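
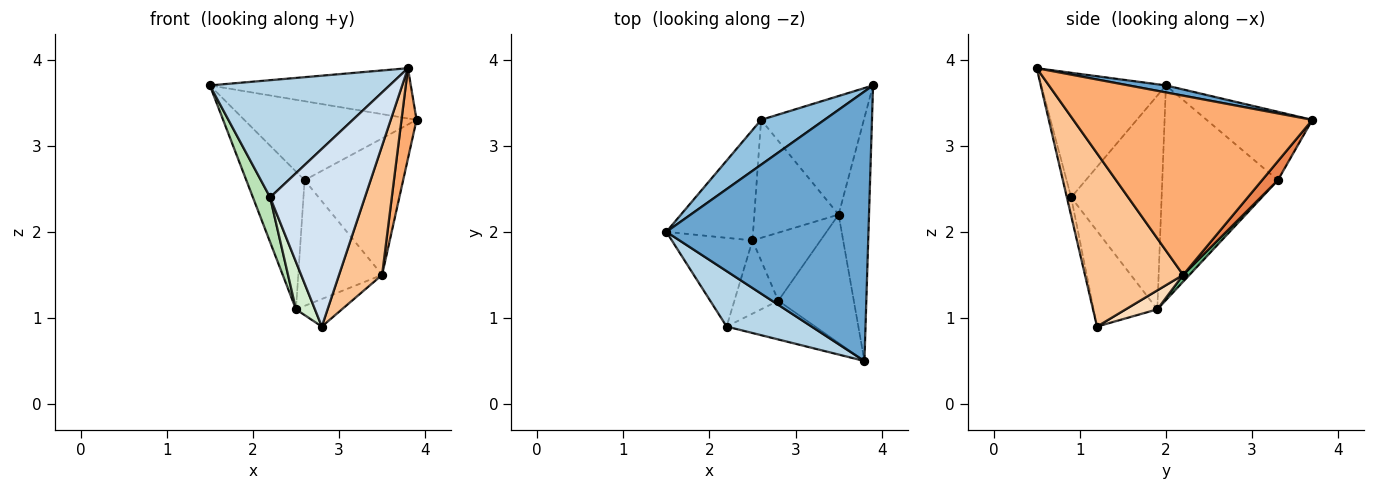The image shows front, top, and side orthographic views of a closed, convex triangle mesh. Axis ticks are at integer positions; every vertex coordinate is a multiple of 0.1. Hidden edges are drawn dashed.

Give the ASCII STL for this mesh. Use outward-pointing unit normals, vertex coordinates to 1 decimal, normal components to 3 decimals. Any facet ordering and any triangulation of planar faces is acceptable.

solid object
 facet normal 0.034 0.183 0.982
  outer loop
   vertex 3.8 0.5 3.9
   vertex 3.9 3.7 3.3
   vertex 1.5 2.0 3.7
  endloop
 endfacet
 facet normal -0.471 0.767 0.436
  outer loop
   vertex 2.6 3.3 2.6
   vertex 1.5 2.0 3.7
   vertex 3.9 3.7 3.3
  endloop
 endfacet
 facet normal -0.531 -0.766 0.362
  outer loop
   vertex 2.2 0.9 2.4
   vertex 3.8 0.5 3.9
   vertex 1.5 2.0 3.7
  endloop
 endfacet
 facet normal -0.044 -0.976 -0.213
  outer loop
   vertex 2.2 0.9 2.4
   vertex 2.8 1.2 0.9
   vertex 3.8 0.5 3.9
  endloop
 endfacet
 facet normal 0.120 0.749 -0.651
  outer loop
   vertex 3.5 2.2 1.5
   vertex 2.6 3.3 2.6
   vertex 3.9 3.7 3.3
  endloop
 endfacet
 facet normal 0.984 -0.062 -0.167
  outer loop
   vertex 3.5 2.2 1.5
   vertex 3.9 3.7 3.3
   vertex 3.8 0.5 3.9
  endloop
 endfacet
 facet normal 0.851 -0.373 -0.371
  outer loop
   vertex 3.5 2.2 1.5
   vertex 3.8 0.5 3.9
   vertex 2.8 1.2 0.9
  endloop
 endfacet
 facet normal 0.250 0.364 -0.897
  outer loop
   vertex 2.5 1.9 1.1
   vertex 3.5 2.2 1.5
   vertex 2.8 1.2 0.9
  endloop
 endfacet
 facet normal 0.055 0.728 -0.683
  outer loop
   vertex 2.5 1.9 1.1
   vertex 2.6 3.3 2.6
   vertex 3.5 2.2 1.5
  endloop
 endfacet
 facet normal -0.840 0.424 -0.339
  outer loop
   vertex 2.5 1.9 1.1
   vertex 1.5 2.0 3.7
   vertex 2.6 3.3 2.6
  endloop
 endfacet
 facet normal -0.921 -0.175 -0.348
  outer loop
   vertex 2.5 1.9 1.1
   vertex 2.2 0.9 2.4
   vertex 1.5 2.0 3.7
  endloop
 endfacet
 facet normal -0.877 -0.261 -0.403
  outer loop
   vertex 2.5 1.9 1.1
   vertex 2.8 1.2 0.9
   vertex 2.2 0.9 2.4
  endloop
 endfacet
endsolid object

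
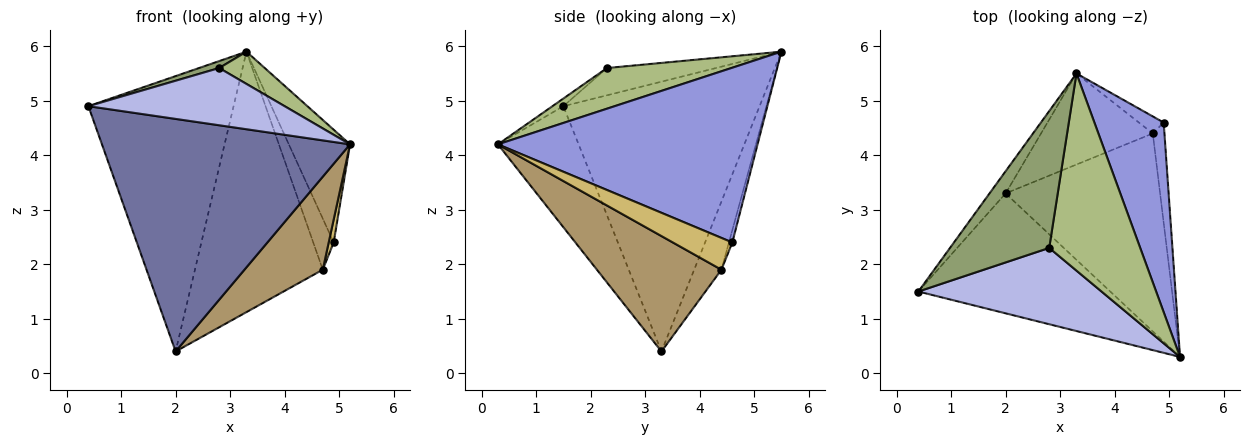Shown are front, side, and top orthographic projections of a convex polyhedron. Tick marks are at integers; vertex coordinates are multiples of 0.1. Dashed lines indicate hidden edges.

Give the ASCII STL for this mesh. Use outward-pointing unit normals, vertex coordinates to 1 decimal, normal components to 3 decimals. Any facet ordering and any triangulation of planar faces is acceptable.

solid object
 facet normal -0.278 -0.854 -0.440
  outer loop
   vertex 2.0 3.3 0.4
   vertex 5.2 0.3 4.2
   vertex 0.4 1.5 4.9
  endloop
 endfacet
 facet normal -0.803 0.594 -0.048
  outer loop
   vertex 2.0 3.3 0.4
   vertex 0.4 1.5 4.9
   vertex 3.3 5.5 5.9
  endloop
 endfacet
 facet normal 0.908 0.214 0.360
  outer loop
   vertex 4.9 4.6 2.4
   vertex 3.3 5.5 5.9
   vertex 5.2 0.3 4.2
  endloop
 endfacet
 facet normal -0.033 -0.600 0.800
  outer loop
   vertex 2.8 2.3 5.6
   vertex 0.4 1.5 4.9
   vertex 5.2 0.3 4.2
  endloop
 endfacet
 facet normal -0.265 -0.049 0.963
  outer loop
   vertex 2.8 2.3 5.6
   vertex 3.3 5.5 5.9
   vertex 0.4 1.5 4.9
  endloop
 endfacet
 facet normal 0.404 -0.148 0.903
  outer loop
   vertex 2.8 2.3 5.6
   vertex 5.2 0.3 4.2
   vertex 3.3 5.5 5.9
  endloop
 endfacet
 facet normal -0.197 0.925 -0.324
  outer loop
   vertex 4.7 4.4 1.9
   vertex 2.0 3.3 0.4
   vertex 3.3 5.5 5.9
  endloop
 endfacet
 facet normal -0.156 0.937 -0.312
  outer loop
   vertex 4.7 4.4 1.9
   vertex 3.3 5.5 5.9
   vertex 4.9 4.6 2.4
  endloop
 endfacet
 facet normal 0.560 -0.352 -0.750
  outer loop
   vertex 4.7 4.4 1.9
   vertex 5.2 0.3 4.2
   vertex 2.0 3.3 0.4
  endloop
 endfacet
 facet normal 0.936 -0.078 -0.343
  outer loop
   vertex 4.7 4.4 1.9
   vertex 4.9 4.6 2.4
   vertex 5.2 0.3 4.2
  endloop
 endfacet
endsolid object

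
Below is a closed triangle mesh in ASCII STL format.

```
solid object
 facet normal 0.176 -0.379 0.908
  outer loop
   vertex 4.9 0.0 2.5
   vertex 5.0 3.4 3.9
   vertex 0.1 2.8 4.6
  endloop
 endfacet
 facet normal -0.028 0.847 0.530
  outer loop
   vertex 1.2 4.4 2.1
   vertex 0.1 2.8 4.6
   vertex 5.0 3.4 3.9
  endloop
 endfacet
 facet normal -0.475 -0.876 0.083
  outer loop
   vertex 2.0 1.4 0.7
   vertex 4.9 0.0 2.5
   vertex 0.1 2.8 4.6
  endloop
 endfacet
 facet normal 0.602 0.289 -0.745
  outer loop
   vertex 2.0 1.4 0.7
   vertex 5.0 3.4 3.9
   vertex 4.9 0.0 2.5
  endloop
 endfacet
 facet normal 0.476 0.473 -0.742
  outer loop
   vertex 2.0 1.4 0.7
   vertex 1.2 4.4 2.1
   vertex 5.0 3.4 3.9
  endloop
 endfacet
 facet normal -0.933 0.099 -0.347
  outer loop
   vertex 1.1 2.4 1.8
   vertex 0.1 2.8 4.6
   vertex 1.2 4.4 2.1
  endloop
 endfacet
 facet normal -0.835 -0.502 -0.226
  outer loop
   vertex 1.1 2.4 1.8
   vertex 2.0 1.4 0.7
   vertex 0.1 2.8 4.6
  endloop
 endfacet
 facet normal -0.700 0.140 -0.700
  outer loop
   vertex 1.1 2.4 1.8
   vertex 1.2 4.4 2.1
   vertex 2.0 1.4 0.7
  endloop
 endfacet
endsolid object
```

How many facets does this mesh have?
8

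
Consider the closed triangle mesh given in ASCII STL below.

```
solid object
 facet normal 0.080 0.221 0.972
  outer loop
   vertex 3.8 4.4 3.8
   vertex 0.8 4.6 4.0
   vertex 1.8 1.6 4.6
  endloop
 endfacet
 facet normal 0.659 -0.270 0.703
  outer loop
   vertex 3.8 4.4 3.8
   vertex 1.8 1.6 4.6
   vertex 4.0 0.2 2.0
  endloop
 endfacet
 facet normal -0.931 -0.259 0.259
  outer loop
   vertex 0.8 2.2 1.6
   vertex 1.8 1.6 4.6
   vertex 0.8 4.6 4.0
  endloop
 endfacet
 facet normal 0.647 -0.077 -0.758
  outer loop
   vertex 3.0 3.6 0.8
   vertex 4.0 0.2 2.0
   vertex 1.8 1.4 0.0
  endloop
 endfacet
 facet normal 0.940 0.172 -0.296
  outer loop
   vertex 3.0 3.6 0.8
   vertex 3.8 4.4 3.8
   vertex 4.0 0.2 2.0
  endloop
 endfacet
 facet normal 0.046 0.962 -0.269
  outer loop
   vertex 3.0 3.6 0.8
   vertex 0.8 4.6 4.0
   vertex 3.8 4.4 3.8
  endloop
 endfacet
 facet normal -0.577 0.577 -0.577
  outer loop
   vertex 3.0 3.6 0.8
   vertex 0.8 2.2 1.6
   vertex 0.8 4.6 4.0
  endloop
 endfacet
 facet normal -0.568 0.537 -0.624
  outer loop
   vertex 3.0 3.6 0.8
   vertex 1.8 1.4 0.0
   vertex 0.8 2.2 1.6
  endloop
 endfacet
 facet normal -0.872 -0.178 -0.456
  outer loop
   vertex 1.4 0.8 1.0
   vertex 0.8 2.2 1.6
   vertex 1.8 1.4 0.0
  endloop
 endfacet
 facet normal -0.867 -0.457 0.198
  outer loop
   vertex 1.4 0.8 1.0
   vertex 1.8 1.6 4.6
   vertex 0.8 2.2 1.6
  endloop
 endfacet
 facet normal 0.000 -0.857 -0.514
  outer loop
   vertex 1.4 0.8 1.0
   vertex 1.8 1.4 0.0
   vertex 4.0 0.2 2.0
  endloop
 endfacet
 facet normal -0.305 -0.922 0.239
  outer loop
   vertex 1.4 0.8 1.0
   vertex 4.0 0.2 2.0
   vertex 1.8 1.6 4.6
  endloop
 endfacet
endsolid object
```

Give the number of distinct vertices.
8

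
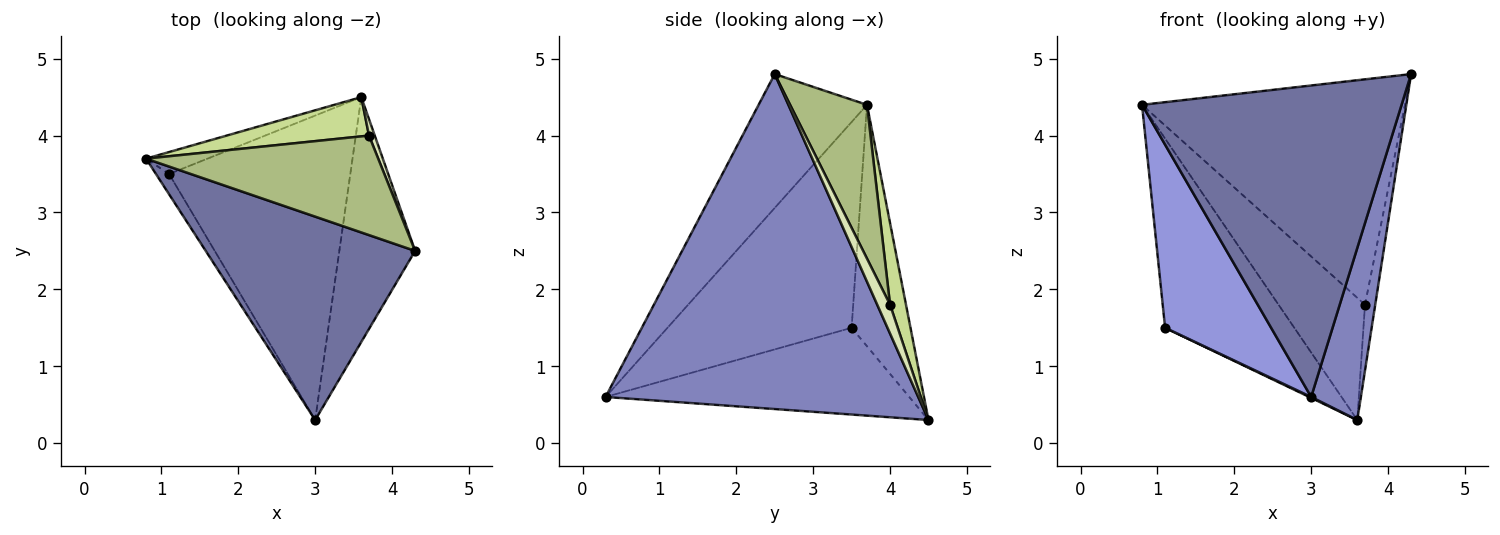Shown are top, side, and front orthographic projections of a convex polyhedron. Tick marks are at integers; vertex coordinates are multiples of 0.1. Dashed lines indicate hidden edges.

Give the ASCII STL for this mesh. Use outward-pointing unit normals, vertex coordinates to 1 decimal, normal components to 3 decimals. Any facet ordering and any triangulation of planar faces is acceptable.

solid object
 facet normal -0.330 -0.790 0.516
  outer loop
   vertex 3.0 0.3 0.6
   vertex 4.3 2.5 4.8
   vertex 0.8 3.7 4.4
  endloop
 endfacet
 facet normal 0.964 -0.153 -0.218
  outer loop
   vertex 3.6 4.5 0.3
   vertex 4.3 2.5 4.8
   vertex 3.0 0.3 0.6
  endloop
 endfacet
 facet normal -0.865 -0.498 -0.055
  outer loop
   vertex 1.1 3.5 1.5
   vertex 3.0 0.3 0.6
   vertex 0.8 3.7 4.4
  endloop
 endfacet
 facet normal -0.412 0.905 -0.105
  outer loop
   vertex 1.1 3.5 1.5
   vertex 0.8 3.7 4.4
   vertex 3.6 4.5 0.3
  endloop
 endfacet
 facet normal -0.432 -0.003 -0.902
  outer loop
   vertex 1.1 3.5 1.5
   vertex 3.6 4.5 0.3
   vertex 3.0 0.3 0.6
  endloop
 endfacet
 facet normal 0.258 0.884 0.390
  outer loop
   vertex 3.7 4.0 1.8
   vertex 0.8 3.7 4.4
   vertex 4.3 2.5 4.8
  endloop
 endfacet
 facet normal 0.173 0.938 0.301
  outer loop
   vertex 3.7 4.0 1.8
   vertex 3.6 4.5 0.3
   vertex 0.8 3.7 4.4
  endloop
 endfacet
 facet normal 0.772 0.617 0.154
  outer loop
   vertex 3.7 4.0 1.8
   vertex 4.3 2.5 4.8
   vertex 3.6 4.5 0.3
  endloop
 endfacet
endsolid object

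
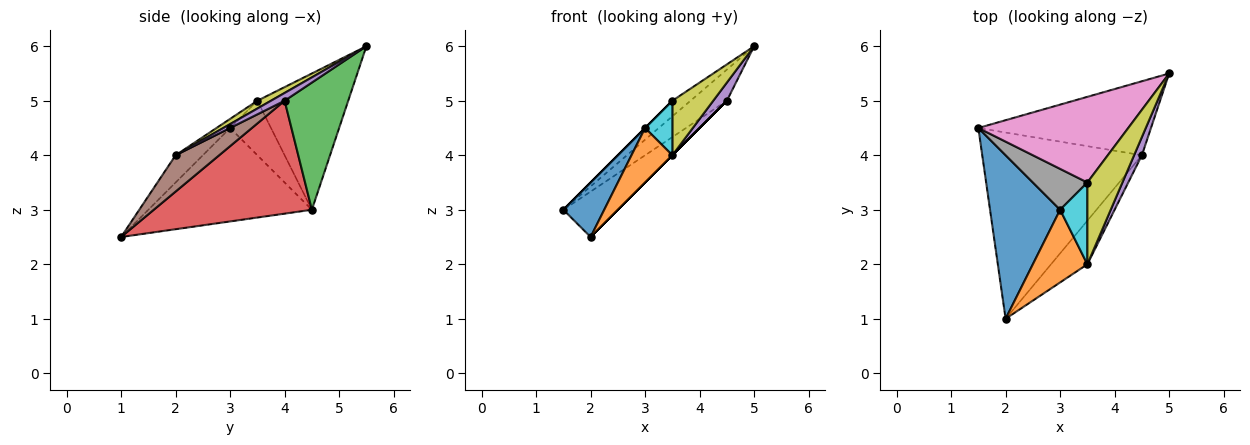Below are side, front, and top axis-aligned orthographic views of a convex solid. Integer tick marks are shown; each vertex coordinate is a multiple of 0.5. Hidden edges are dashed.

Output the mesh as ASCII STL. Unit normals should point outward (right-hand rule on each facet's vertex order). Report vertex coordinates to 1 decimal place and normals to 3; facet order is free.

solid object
 facet normal -0.784 -0.196 0.588
  outer loop
   vertex 3.0 3.0 4.5
   vertex 1.5 4.5 3.0
   vertex 2.0 1.0 2.5
  endloop
 endfacet
 facet normal -0.371 -0.557 0.743
  outer loop
   vertex 3.5 2.0 4.0
   vertex 3.0 3.0 4.5
   vertex 2.0 1.0 2.5
  endloop
 endfacet
 facet normal 0.562 0.321 -0.762
  outer loop
   vertex 4.5 4.0 5.0
   vertex 1.5 4.5 3.0
   vertex 5.0 5.5 6.0
  endloop
 endfacet
 facet normal 0.566 0.195 -0.801
  outer loop
   vertex 4.5 4.0 5.0
   vertex 2.0 1.0 2.5
   vertex 1.5 4.5 3.0
  endloop
 endfacet
 facet normal 0.577 -0.577 0.577
  outer loop
   vertex 4.5 4.0 5.0
   vertex 5.0 5.5 6.0
   vertex 3.5 2.0 4.0
  endloop
 endfacet
 facet normal 0.707 0.000 -0.707
  outer loop
   vertex 4.5 4.0 5.0
   vertex 3.5 2.0 4.0
   vertex 2.0 1.0 2.5
  endloop
 endfacet
 facet normal -0.667 0.133 0.733
  outer loop
   vertex 3.5 3.5 5.0
   vertex 5.0 5.5 6.0
   vertex 1.5 4.5 3.0
  endloop
 endfacet
 facet normal -0.707 0.000 0.707
  outer loop
   vertex 3.5 3.5 5.0
   vertex 1.5 4.5 3.0
   vertex 3.0 3.0 4.5
  endloop
 endfacet
 facet normal 0.182 -0.545 0.818
  outer loop
   vertex 3.5 3.5 5.0
   vertex 3.5 2.0 4.0
   vertex 5.0 5.5 6.0
  endloop
 endfacet
 facet normal -0.267 -0.535 0.802
  outer loop
   vertex 3.5 3.5 5.0
   vertex 3.0 3.0 4.5
   vertex 3.5 2.0 4.0
  endloop
 endfacet
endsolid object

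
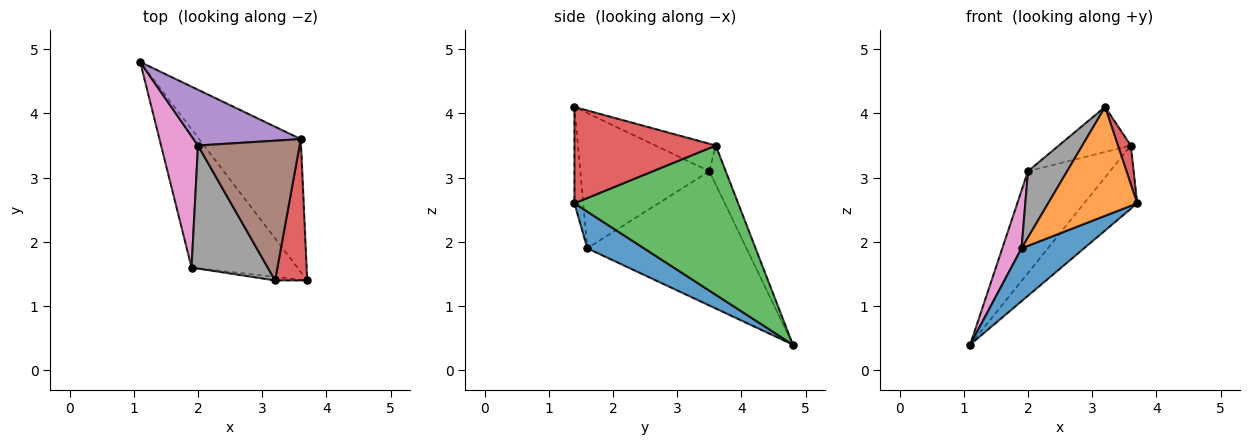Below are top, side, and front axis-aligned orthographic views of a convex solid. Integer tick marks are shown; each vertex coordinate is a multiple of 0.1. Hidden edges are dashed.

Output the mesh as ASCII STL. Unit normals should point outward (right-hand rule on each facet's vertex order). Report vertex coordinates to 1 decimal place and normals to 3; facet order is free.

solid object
 facet normal 0.308 -0.340 -0.889
  outer loop
   vertex 1.9 1.6 1.9
   vertex 1.1 4.8 0.4
   vertex 3.7 1.4 2.6
  endloop
 endfacet
 facet normal -0.098 -0.995 -0.033
  outer loop
   vertex 1.9 1.6 1.9
   vertex 3.7 1.4 2.6
   vertex 3.2 1.4 4.1
  endloop
 endfacet
 facet normal 0.798 0.259 -0.544
  outer loop
   vertex 3.6 3.6 3.5
   vertex 3.7 1.4 2.6
   vertex 1.1 4.8 0.4
  endloop
 endfacet
 facet normal 0.945 -0.086 0.315
  outer loop
   vertex 3.6 3.6 3.5
   vertex 3.2 1.4 4.1
   vertex 3.7 1.4 2.6
  endloop
 endfacet
 facet normal -0.172 0.864 0.473
  outer loop
   vertex 2.0 3.5 3.1
   vertex 3.6 3.6 3.5
   vertex 1.1 4.8 0.4
  endloop
 endfacet
 facet normal -0.249 0.297 0.922
  outer loop
   vertex 2.0 3.5 3.1
   vertex 3.2 1.4 4.1
   vertex 3.6 3.6 3.5
  endloop
 endfacet
 facet normal -0.958 -0.116 0.263
  outer loop
   vertex 2.0 3.5 3.1
   vertex 1.1 4.8 0.4
   vertex 1.9 1.6 1.9
  endloop
 endfacet
 facet normal -0.842 -0.255 0.475
  outer loop
   vertex 2.0 3.5 3.1
   vertex 1.9 1.6 1.9
   vertex 3.2 1.4 4.1
  endloop
 endfacet
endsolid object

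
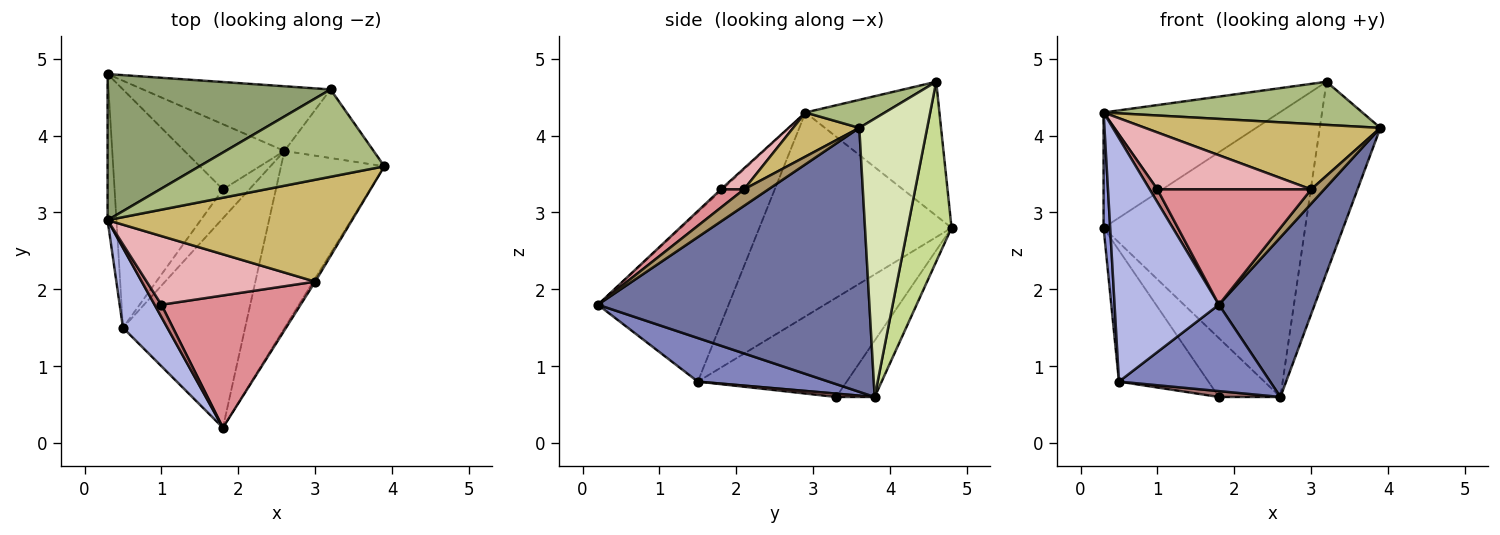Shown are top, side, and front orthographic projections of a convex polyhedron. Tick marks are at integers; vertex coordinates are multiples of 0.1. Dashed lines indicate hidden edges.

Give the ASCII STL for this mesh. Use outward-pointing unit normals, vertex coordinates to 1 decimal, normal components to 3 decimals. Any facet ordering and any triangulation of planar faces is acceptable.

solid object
 facet normal 0.885 -0.312 -0.346
  outer loop
   vertex 2.6 3.8 0.6
   vertex 3.9 3.6 4.1
   vertex 1.8 0.2 1.8
  endloop
 endfacet
 facet normal 0.313 -0.362 -0.878
  outer loop
   vertex 0.5 1.5 0.8
   vertex 2.6 3.8 0.6
   vertex 1.8 0.2 1.8
  endloop
 endfacet
 facet normal -0.998 -0.034 -0.043
  outer loop
   vertex 0.5 1.5 0.8
   vertex 0.3 2.9 4.3
   vertex 0.3 4.8 2.8
  endloop
 endfacet
 facet normal -0.766 -0.611 0.201
  outer loop
   vertex 0.5 1.5 0.8
   vertex 1.8 0.2 1.8
   vertex 0.3 2.9 4.3
  endloop
 endfacet
 facet normal -0.426 0.560 0.710
  outer loop
   vertex 3.2 4.6 4.7
   vertex 0.3 4.8 2.8
   vertex 0.3 2.9 4.3
  endloop
 endfacet
 facet normal 0.135 -0.439 0.888
  outer loop
   vertex 3.2 4.6 4.7
   vertex 0.3 2.9 4.3
   vertex 3.9 3.6 4.1
  endloop
 endfacet
 facet normal 0.208 0.954 -0.217
  outer loop
   vertex 3.2 4.6 4.7
   vertex 2.6 3.8 0.6
   vertex 0.3 4.8 2.8
  endloop
 endfacet
 facet normal 0.726 0.648 -0.233
  outer loop
   vertex 3.2 4.6 4.7
   vertex 3.9 3.6 4.1
   vertex 2.6 3.8 0.6
  endloop
 endfacet
 facet normal 0.877 -0.468 -0.108
  outer loop
   vertex 3.0 2.1 3.3
   vertex 1.8 0.2 1.8
   vertex 3.9 3.6 4.1
  endloop
 endfacet
 facet normal 0.150 -0.534 0.832
  outer loop
   vertex 3.0 2.1 3.3
   vertex 3.9 3.6 4.1
   vertex 0.3 2.9 4.3
  endloop
 endfacet
 facet normal -0.386 0.618 -0.685
  outer loop
   vertex 1.8 3.3 0.6
   vertex 0.3 4.8 2.8
   vertex 2.6 3.8 0.6
  endloop
 endfacet
 facet normal -0.626 0.376 -0.683
  outer loop
   vertex 1.8 3.3 0.6
   vertex 0.5 1.5 0.8
   vertex 0.3 4.8 2.8
  endloop
 endfacet
 facet normal 0.123 -0.197 -0.973
  outer loop
   vertex 1.8 3.3 0.6
   vertex 2.6 3.8 0.6
   vertex 0.5 1.5 0.8
  endloop
 endfacet
 facet normal -0.143 -0.714 0.685
  outer loop
   vertex 1.0 1.8 3.3
   vertex 0.3 2.9 4.3
   vertex 1.8 0.2 1.8
  endloop
 endfacet
 facet normal 0.098 -0.654 0.750
  outer loop
   vertex 1.0 1.8 3.3
   vertex 1.8 0.2 1.8
   vertex 3.0 2.1 3.3
  endloop
 endfacet
 facet normal 0.095 -0.636 0.766
  outer loop
   vertex 1.0 1.8 3.3
   vertex 3.0 2.1 3.3
   vertex 0.3 2.9 4.3
  endloop
 endfacet
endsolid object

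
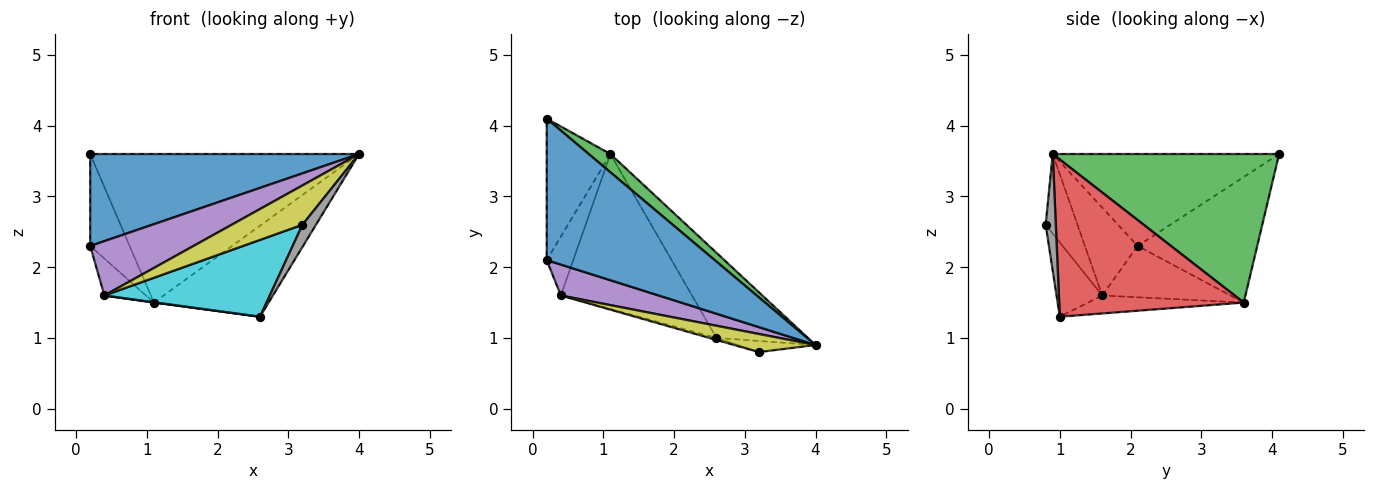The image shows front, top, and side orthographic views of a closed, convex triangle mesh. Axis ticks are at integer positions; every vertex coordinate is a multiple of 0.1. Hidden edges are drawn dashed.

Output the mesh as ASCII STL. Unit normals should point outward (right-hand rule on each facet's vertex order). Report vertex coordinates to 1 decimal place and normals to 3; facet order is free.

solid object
 facet normal -0.417 -0.495 0.762
  outer loop
   vertex 0.2 4.1 3.6
   vertex 0.2 2.1 2.3
   vertex 4.0 0.9 3.6
  endloop
 endfacet
 facet normal -0.856 0.282 -0.434
  outer loop
   vertex 1.1 3.6 1.5
   vertex 0.2 2.1 2.3
   vertex 0.2 4.1 3.6
  endloop
 endfacet
 facet normal 0.641 0.762 0.094
  outer loop
   vertex 1.1 3.6 1.5
   vertex 0.2 4.1 3.6
   vertex 4.0 0.9 3.6
  endloop
 endfacet
 facet normal 0.761 0.473 -0.443
  outer loop
   vertex 1.1 3.6 1.5
   vertex 4.0 0.9 3.6
   vertex 2.6 1.0 1.3
  endloop
 endfacet
 facet normal -0.405 -0.795 0.452
  outer loop
   vertex 0.4 1.6 1.6
   vertex 4.0 0.9 3.6
   vertex 0.2 2.1 2.3
  endloop
 endfacet
 facet normal -0.854 0.277 -0.441
  outer loop
   vertex 0.4 1.6 1.6
   vertex 0.2 2.1 2.3
   vertex 1.1 3.6 1.5
  endloop
 endfacet
 facet normal -0.136 -0.002 -0.991
  outer loop
   vertex 0.4 1.6 1.6
   vertex 1.1 3.6 1.5
   vertex 2.6 1.0 1.3
  endloop
 endfacet
 facet normal 0.557 -0.743 -0.371
  outer loop
   vertex 3.2 0.8 2.6
   vertex 2.6 1.0 1.3
   vertex 4.0 0.9 3.6
  endloop
 endfacet
 facet normal -0.378 -0.841 0.387
  outer loop
   vertex 3.2 0.8 2.6
   vertex 4.0 0.9 3.6
   vertex 0.4 1.6 1.6
  endloop
 endfacet
 facet normal -0.266 -0.964 -0.025
  outer loop
   vertex 3.2 0.8 2.6
   vertex 0.4 1.6 1.6
   vertex 2.6 1.0 1.3
  endloop
 endfacet
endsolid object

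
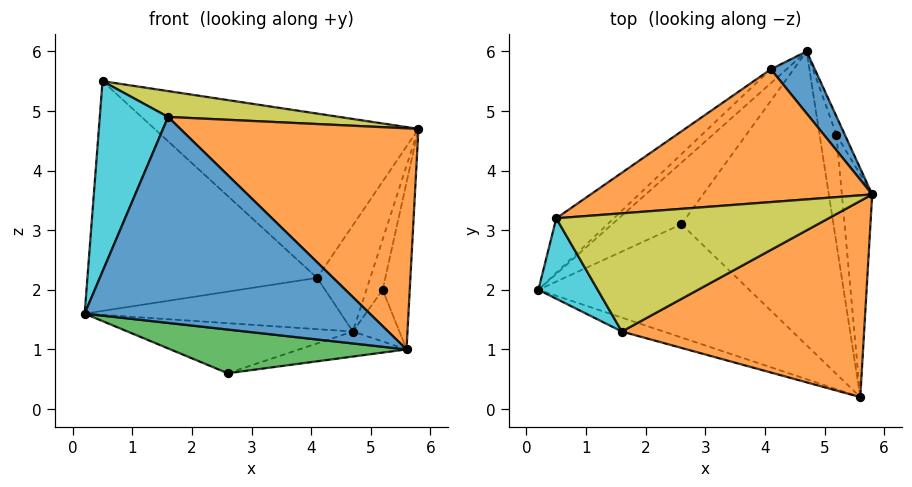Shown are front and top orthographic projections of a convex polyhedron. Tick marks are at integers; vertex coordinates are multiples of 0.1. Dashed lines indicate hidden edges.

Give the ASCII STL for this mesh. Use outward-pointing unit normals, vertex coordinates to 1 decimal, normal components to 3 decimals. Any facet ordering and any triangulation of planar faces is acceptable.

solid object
 facet normal -0.322 -0.945 -0.064
  outer loop
   vertex 1.6 1.3 4.9
   vertex 0.2 2.0 1.6
   vertex 5.6 0.2 1.0
  endloop
 endfacet
 facet normal 0.404 -0.684 0.607
  outer loop
   vertex 1.6 1.3 4.9
   vertex 5.6 0.2 1.0
   vertex 5.8 3.6 4.7
  endloop
 endfacet
 facet normal -0.218 -0.351 -0.910
  outer loop
   vertex 2.6 3.1 0.6
   vertex 5.6 0.2 1.0
   vertex 0.2 2.0 1.6
  endloop
 endfacet
 facet normal -0.522 0.538 -0.662
  outer loop
   vertex 2.6 3.1 0.6
   vertex 0.2 2.0 1.6
   vertex 4.7 6.0 1.3
  endloop
 endfacet
 facet normal 0.210 0.083 -0.974
  outer loop
   vertex 2.6 3.1 0.6
   vertex 4.7 6.0 1.3
   vertex 5.6 0.2 1.0
  endloop
 endfacet
 facet normal 0.977 0.127 -0.170
  outer loop
   vertex 5.2 4.6 2.0
   vertex 5.8 3.6 4.7
   vertex 5.6 0.2 1.0
  endloop
 endfacet
 facet normal 0.952 0.287 -0.105
  outer loop
   vertex 5.2 4.6 2.0
   vertex 4.7 6.0 1.3
   vertex 5.8 3.6 4.7
  endloop
 endfacet
 facet normal 0.927 0.161 -0.339
  outer loop
   vertex 5.2 4.6 2.0
   vertex 5.6 0.2 1.0
   vertex 4.7 6.0 1.3
  endloop
 endfacet
 facet normal 0.161 -0.211 0.964
  outer loop
   vertex 0.5 3.2 5.5
   vertex 1.6 1.3 4.9
   vertex 5.8 3.6 4.7
  endloop
 endfacet
 facet normal -0.809 -0.541 0.229
  outer loop
   vertex 0.5 3.2 5.5
   vertex 0.2 2.0 1.6
   vertex 1.6 1.3 4.9
  endloop
 endfacet
 facet normal 0.309 0.821 0.480
  outer loop
   vertex 4.1 5.7 2.2
   vertex 5.8 3.6 4.7
   vertex 4.7 6.0 1.3
  endloop
 endfacet
 facet normal 0.036 0.777 0.628
  outer loop
   vertex 4.1 5.7 2.2
   vertex 0.5 3.2 5.5
   vertex 5.8 3.6 4.7
  endloop
 endfacet
 facet normal -0.659 0.726 -0.197
  outer loop
   vertex 4.1 5.7 2.2
   vertex 4.7 6.0 1.3
   vertex 0.2 2.0 1.6
  endloop
 endfacet
 facet normal -0.664 0.728 -0.173
  outer loop
   vertex 4.1 5.7 2.2
   vertex 0.2 2.0 1.6
   vertex 0.5 3.2 5.5
  endloop
 endfacet
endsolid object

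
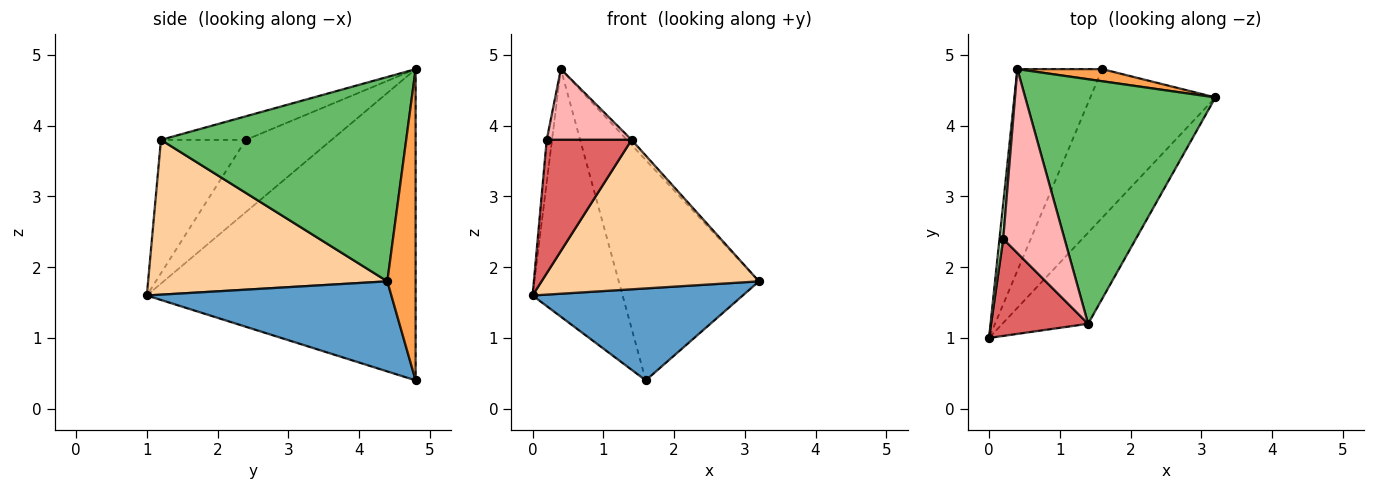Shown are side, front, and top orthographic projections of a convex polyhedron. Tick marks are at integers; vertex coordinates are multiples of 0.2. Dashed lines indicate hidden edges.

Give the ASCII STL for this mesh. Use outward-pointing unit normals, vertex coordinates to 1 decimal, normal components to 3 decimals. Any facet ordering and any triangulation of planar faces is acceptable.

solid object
 facet normal 0.522 -0.449 -0.725
  outer loop
   vertex 1.6 4.8 0.4
   vertex 3.2 4.4 1.8
   vertex 0.0 1.0 1.6
  endloop
 endfacet
 facet normal -0.918 0.307 -0.250
  outer loop
   vertex 1.6 4.8 0.4
   vertex 0.0 1.0 1.6
   vertex 0.4 4.8 4.8
  endloop
 endfacet
 facet normal 0.198 0.979 0.054
  outer loop
   vertex 1.6 4.8 0.4
   vertex 0.4 4.8 4.8
   vertex 3.2 4.4 1.8
  endloop
 endfacet
 facet normal 0.685 -0.622 -0.379
  outer loop
   vertex 1.4 1.2 3.8
   vertex 0.0 1.0 1.6
   vertex 3.2 4.4 1.8
  endloop
 endfacet
 facet normal 0.732 0.014 0.681
  outer loop
   vertex 1.4 1.2 3.8
   vertex 3.2 4.4 1.8
   vertex 0.4 4.8 4.8
  endloop
 endfacet
 facet normal -0.997 0.062 0.051
  outer loop
   vertex 0.2 2.4 3.8
   vertex 0.4 4.8 4.8
   vertex 0.0 1.0 1.6
  endloop
 endfacet
 facet normal -0.629 -0.629 0.457
  outer loop
   vertex 0.2 2.4 3.8
   vertex 0.0 1.0 1.6
   vertex 1.4 1.2 3.8
  endloop
 endfacet
 facet normal -0.338 -0.338 0.878
  outer loop
   vertex 0.2 2.4 3.8
   vertex 1.4 1.2 3.8
   vertex 0.4 4.8 4.8
  endloop
 endfacet
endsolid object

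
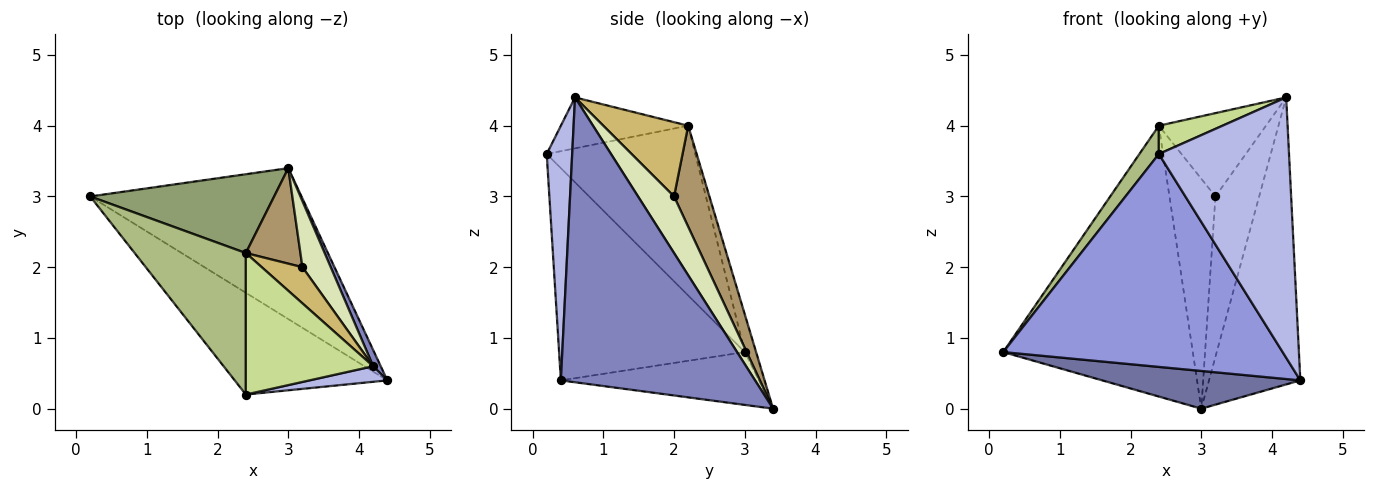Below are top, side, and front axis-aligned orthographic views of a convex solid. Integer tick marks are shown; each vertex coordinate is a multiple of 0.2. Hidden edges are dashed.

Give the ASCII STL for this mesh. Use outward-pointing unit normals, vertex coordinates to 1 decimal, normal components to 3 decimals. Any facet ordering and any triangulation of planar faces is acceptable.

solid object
 facet normal -0.236 -0.236 -0.943
  outer loop
   vertex 3.0 3.4 0.0
   vertex 4.4 0.4 0.4
   vertex 0.2 3.0 0.8
  endloop
 endfacet
 facet normal 0.905 0.425 0.024
  outer loop
   vertex 4.2 0.6 4.4
   vertex 4.4 0.4 0.4
   vertex 3.0 3.4 0.0
  endloop
 endfacet
 facet normal -0.514 -0.774 -0.370
  outer loop
   vertex 2.4 0.2 3.6
   vertex 0.2 3.0 0.8
   vertex 4.4 0.4 0.4
  endloop
 endfacet
 facet normal 0.192 -0.980 0.059
  outer loop
   vertex 2.4 0.2 3.6
   vertex 4.4 0.4 0.4
   vertex 4.2 0.6 4.4
  endloop
 endfacet
 facet normal -0.057 0.959 0.279
  outer loop
   vertex 2.4 2.2 4.0
   vertex 3.0 3.4 0.0
   vertex 0.2 3.0 0.8
  endloop
 endfacet
 facet normal -0.832 -0.109 0.545
  outer loop
   vertex 2.4 2.2 4.0
   vertex 0.2 3.0 0.8
   vertex 2.4 0.2 3.6
  endloop
 endfacet
 facet normal -0.365 -0.183 0.913
  outer loop
   vertex 2.4 2.2 4.0
   vertex 2.4 0.2 3.6
   vertex 4.2 0.6 4.4
  endloop
 endfacet
 facet normal 0.606 0.736 0.303
  outer loop
   vertex 3.2 2.0 3.0
   vertex 4.2 0.6 4.4
   vertex 3.0 3.4 0.0
  endloop
 endfacet
 facet normal 0.579 0.753 0.313
  outer loop
   vertex 3.2 2.0 3.0
   vertex 3.0 3.4 0.0
   vertex 2.4 2.2 4.0
  endloop
 endfacet
 facet normal 0.588 0.742 0.322
  outer loop
   vertex 3.2 2.0 3.0
   vertex 2.4 2.2 4.0
   vertex 4.2 0.6 4.4
  endloop
 endfacet
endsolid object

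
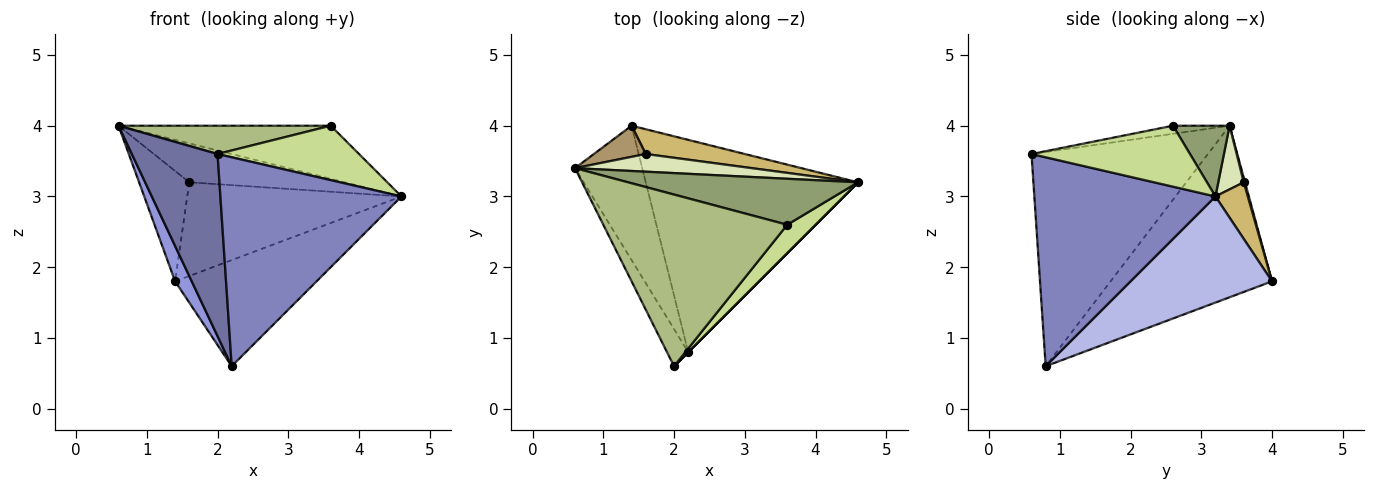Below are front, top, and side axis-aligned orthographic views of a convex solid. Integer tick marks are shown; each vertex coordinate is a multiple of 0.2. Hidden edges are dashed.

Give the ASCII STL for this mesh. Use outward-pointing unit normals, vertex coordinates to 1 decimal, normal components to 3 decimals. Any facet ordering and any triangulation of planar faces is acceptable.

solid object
 facet normal -0.896 -0.435 -0.089
  outer loop
   vertex 2.2 0.8 0.6
   vertex 2.0 0.6 3.6
   vertex 0.6 3.4 4.0
  endloop
 endfacet
 facet normal 0.707 -0.707 0.000
  outer loop
   vertex 2.2 0.8 0.6
   vertex 4.6 3.2 3.0
   vertex 2.0 0.6 3.6
  endloop
 endfacet
 facet normal -0.927 -0.096 -0.363
  outer loop
   vertex 1.4 4.0 1.8
   vertex 2.2 0.8 0.6
   vertex 0.6 3.4 4.0
  endloop
 endfacet
 facet normal 0.408 0.408 -0.816
  outer loop
   vertex 1.4 4.0 1.8
   vertex 4.6 3.2 3.0
   vertex 2.2 0.8 0.6
  endloop
 endfacet
 facet normal 0.198 0.741 0.642
  outer loop
   vertex 3.6 2.6 4.0
   vertex 4.6 3.2 3.0
   vertex 0.6 3.4 4.0
  endloop
 endfacet
 facet normal -0.043 -0.162 0.986
  outer loop
   vertex 3.6 2.6 4.0
   vertex 0.6 3.4 4.0
   vertex 2.0 0.6 3.6
  endloop
 endfacet
 facet normal 0.705 -0.629 0.327
  outer loop
   vertex 3.6 2.6 4.0
   vertex 2.0 0.6 3.6
   vertex 4.6 3.2 3.0
  endloop
 endfacet
 facet normal 0.147 0.900 0.409
  outer loop
   vertex 1.6 3.6 3.2
   vertex 0.6 3.4 4.0
   vertex 4.6 3.2 3.0
  endloop
 endfacet
 facet normal 0.025 0.962 0.271
  outer loop
   vertex 1.6 3.6 3.2
   vertex 1.4 4.0 1.8
   vertex 0.6 3.4 4.0
  endloop
 endfacet
 facet normal 0.144 0.957 0.253
  outer loop
   vertex 1.6 3.6 3.2
   vertex 4.6 3.2 3.0
   vertex 1.4 4.0 1.8
  endloop
 endfacet
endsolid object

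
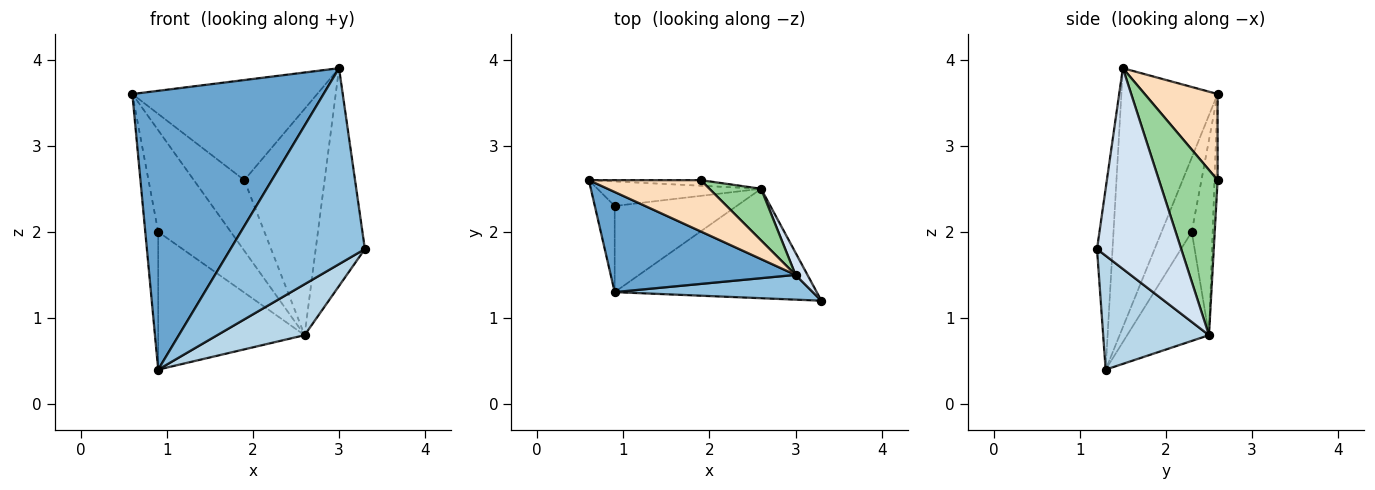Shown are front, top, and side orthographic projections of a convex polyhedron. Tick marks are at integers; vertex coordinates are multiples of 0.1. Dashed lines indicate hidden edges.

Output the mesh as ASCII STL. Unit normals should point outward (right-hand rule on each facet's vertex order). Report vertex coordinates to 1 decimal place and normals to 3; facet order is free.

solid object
 facet normal -0.428 -0.851 0.305
  outer loop
   vertex 3.0 1.5 3.9
   vertex 0.6 2.6 3.6
   vertex 0.9 1.3 0.4
  endloop
 endfacet
 facet normal -0.114 -0.986 0.125
  outer loop
   vertex 3.0 1.5 3.9
   vertex 0.9 1.3 0.4
   vertex 3.3 1.2 1.8
  endloop
 endfacet
 facet normal 0.455 -0.376 -0.807
  outer loop
   vertex 2.6 2.5 0.8
   vertex 3.3 1.2 1.8
   vertex 0.9 1.3 0.4
  endloop
 endfacet
 facet normal 0.862 0.504 0.051
  outer loop
   vertex 2.6 2.5 0.8
   vertex 3.0 1.5 3.9
   vertex 3.3 1.2 1.8
  endloop
 endfacet
 facet normal -0.892 0.382 -0.239
  outer loop
   vertex 0.9 2.3 2.0
   vertex 0.9 1.3 0.4
   vertex 0.6 2.6 3.6
  endloop
 endfacet
 facet normal -0.270 0.936 -0.226
  outer loop
   vertex 0.9 2.3 2.0
   vertex 0.6 2.6 3.6
   vertex 2.6 2.5 0.8
  endloop
 endfacet
 facet normal -0.428 0.766 -0.479
  outer loop
   vertex 0.9 2.3 2.0
   vertex 2.6 2.5 0.8
   vertex 0.9 1.3 0.4
  endloop
 endfacet
 facet normal 0.331 0.840 0.430
  outer loop
   vertex 1.9 2.6 2.6
   vertex 0.6 2.6 3.6
   vertex 3.0 1.5 3.9
  endloop
 endfacet
 facet normal -0.061 0.995 -0.079
  outer loop
   vertex 1.9 2.6 2.6
   vertex 2.6 2.5 0.8
   vertex 0.6 2.6 3.6
  endloop
 endfacet
 facet normal 0.580 0.794 0.181
  outer loop
   vertex 1.9 2.6 2.6
   vertex 3.0 1.5 3.9
   vertex 2.6 2.5 0.8
  endloop
 endfacet
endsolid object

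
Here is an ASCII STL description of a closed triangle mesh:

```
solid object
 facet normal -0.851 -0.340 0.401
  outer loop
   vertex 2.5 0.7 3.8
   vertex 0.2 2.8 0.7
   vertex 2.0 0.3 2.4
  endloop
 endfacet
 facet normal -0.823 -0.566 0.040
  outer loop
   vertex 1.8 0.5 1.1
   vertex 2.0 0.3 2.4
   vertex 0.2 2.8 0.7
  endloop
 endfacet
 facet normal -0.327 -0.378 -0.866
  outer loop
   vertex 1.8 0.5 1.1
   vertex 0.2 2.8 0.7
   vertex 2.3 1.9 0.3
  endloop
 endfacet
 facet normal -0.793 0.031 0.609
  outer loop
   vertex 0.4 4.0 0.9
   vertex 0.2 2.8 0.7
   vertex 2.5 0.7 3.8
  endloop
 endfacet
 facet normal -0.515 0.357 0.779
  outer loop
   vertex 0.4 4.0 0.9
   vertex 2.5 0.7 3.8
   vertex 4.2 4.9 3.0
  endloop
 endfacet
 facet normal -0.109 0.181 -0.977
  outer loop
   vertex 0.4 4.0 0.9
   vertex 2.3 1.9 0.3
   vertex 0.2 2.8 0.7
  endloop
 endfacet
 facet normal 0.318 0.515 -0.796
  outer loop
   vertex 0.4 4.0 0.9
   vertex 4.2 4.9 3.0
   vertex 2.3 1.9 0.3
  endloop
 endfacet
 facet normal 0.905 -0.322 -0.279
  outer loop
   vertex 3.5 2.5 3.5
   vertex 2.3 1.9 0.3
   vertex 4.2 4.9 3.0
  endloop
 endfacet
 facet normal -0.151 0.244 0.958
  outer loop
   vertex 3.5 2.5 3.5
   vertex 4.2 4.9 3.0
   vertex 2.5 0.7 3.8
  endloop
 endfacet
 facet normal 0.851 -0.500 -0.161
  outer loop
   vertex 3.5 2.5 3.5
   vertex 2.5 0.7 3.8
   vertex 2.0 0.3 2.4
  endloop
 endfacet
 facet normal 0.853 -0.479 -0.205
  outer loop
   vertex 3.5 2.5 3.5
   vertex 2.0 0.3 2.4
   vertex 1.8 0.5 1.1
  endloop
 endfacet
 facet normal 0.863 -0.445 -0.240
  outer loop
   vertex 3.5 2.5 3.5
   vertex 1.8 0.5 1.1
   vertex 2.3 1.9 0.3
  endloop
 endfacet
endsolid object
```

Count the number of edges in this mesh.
18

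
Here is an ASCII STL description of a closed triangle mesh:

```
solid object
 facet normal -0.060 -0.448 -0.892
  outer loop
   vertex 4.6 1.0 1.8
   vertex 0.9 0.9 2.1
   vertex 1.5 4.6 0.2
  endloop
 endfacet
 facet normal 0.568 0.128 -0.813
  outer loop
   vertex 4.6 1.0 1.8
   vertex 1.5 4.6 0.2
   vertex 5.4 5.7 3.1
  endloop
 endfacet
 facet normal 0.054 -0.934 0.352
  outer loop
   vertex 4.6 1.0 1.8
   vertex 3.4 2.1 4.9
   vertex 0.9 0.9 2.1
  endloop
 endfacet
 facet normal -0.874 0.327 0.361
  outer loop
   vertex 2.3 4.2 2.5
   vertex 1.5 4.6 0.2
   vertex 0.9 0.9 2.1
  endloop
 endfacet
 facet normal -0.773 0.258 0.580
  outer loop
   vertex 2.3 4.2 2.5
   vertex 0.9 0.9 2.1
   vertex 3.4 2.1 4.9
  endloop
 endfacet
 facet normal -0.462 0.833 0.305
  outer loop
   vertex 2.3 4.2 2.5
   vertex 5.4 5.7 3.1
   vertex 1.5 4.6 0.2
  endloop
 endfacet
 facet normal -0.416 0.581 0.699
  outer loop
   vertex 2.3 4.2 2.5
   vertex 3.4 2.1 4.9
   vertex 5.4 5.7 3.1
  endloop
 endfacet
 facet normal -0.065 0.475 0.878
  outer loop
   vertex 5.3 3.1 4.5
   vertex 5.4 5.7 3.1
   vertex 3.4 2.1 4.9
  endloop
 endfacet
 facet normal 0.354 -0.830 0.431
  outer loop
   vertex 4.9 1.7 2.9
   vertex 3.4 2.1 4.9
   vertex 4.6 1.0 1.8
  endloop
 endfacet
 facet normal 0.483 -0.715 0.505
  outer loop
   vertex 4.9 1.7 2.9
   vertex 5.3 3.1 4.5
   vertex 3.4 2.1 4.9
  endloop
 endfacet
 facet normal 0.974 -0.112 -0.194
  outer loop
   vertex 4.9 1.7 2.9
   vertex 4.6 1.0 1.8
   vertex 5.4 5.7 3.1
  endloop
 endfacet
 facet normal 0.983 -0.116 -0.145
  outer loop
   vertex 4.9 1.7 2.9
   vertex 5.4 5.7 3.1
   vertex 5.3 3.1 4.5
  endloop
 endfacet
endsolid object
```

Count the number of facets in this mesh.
12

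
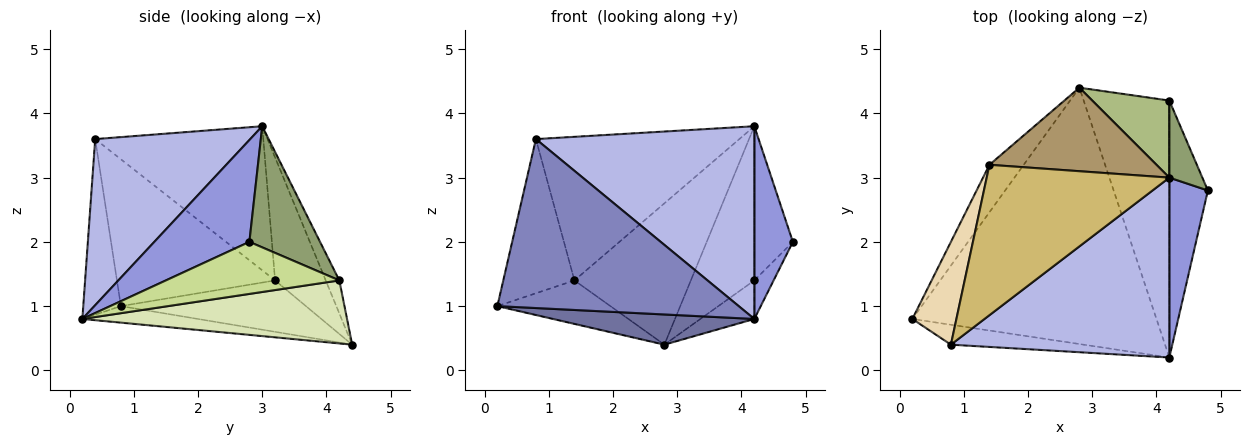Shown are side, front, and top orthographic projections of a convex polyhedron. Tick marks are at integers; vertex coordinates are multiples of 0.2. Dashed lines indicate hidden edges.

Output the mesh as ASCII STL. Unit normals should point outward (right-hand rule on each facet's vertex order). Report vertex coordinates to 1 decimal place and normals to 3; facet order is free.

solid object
 facet normal -0.067 -0.117 -0.991
  outer loop
   vertex 4.2 0.2 0.8
   vertex 0.2 0.8 1.0
   vertex 2.8 4.4 0.4
  endloop
 endfacet
 facet normal -0.153 -0.981 -0.116
  outer loop
   vertex 0.8 0.4 3.6
   vertex 0.2 0.8 1.0
   vertex 4.2 0.2 0.8
  endloop
 endfacet
 facet normal 0.875 -0.355 0.331
  outer loop
   vertex 4.2 3.0 3.8
   vertex 4.2 0.2 0.8
   vertex 4.8 2.8 2.0
  endloop
 endfacet
 facet normal 0.461 -0.649 0.606
  outer loop
   vertex 4.2 3.0 3.8
   vertex 0.8 0.4 3.6
   vertex 4.2 0.2 0.8
  endloop
 endfacet
 facet normal 0.854 0.466 0.233
  outer loop
   vertex 4.2 4.2 1.4
   vertex 4.2 3.0 3.8
   vertex 4.8 2.8 2.0
  endloop
 endfacet
 facet normal -0.188 0.878 0.439
  outer loop
   vertex 4.2 4.2 1.4
   vertex 2.8 4.4 0.4
   vertex 4.2 3.0 3.8
  endloop
 endfacet
 facet normal 0.800 0.089 -0.593
  outer loop
   vertex 4.2 4.2 1.4
   vertex 4.8 2.8 2.0
   vertex 4.2 0.2 0.8
  endloop
 endfacet
 facet normal 0.588 0.120 -0.800
  outer loop
   vertex 4.2 4.2 1.4
   vertex 4.2 0.2 0.8
   vertex 2.8 4.4 0.4
  endloop
 endfacet
 facet normal -0.351 0.806 0.476
  outer loop
   vertex 1.4 3.2 1.4
   vertex 4.2 3.0 3.8
   vertex 2.8 4.4 0.4
  endloop
 endfacet
 facet normal -0.496 0.600 0.628
  outer loop
   vertex 1.4 3.2 1.4
   vertex 0.8 0.4 3.6
   vertex 4.2 3.0 3.8
  endloop
 endfacet
 facet normal -0.742 0.453 -0.494
  outer loop
   vertex 1.4 3.2 1.4
   vertex 2.8 4.4 0.4
   vertex 0.2 0.8 1.0
  endloop
 endfacet
 facet normal -0.880 0.396 0.264
  outer loop
   vertex 1.4 3.2 1.4
   vertex 0.2 0.8 1.0
   vertex 0.8 0.4 3.6
  endloop
 endfacet
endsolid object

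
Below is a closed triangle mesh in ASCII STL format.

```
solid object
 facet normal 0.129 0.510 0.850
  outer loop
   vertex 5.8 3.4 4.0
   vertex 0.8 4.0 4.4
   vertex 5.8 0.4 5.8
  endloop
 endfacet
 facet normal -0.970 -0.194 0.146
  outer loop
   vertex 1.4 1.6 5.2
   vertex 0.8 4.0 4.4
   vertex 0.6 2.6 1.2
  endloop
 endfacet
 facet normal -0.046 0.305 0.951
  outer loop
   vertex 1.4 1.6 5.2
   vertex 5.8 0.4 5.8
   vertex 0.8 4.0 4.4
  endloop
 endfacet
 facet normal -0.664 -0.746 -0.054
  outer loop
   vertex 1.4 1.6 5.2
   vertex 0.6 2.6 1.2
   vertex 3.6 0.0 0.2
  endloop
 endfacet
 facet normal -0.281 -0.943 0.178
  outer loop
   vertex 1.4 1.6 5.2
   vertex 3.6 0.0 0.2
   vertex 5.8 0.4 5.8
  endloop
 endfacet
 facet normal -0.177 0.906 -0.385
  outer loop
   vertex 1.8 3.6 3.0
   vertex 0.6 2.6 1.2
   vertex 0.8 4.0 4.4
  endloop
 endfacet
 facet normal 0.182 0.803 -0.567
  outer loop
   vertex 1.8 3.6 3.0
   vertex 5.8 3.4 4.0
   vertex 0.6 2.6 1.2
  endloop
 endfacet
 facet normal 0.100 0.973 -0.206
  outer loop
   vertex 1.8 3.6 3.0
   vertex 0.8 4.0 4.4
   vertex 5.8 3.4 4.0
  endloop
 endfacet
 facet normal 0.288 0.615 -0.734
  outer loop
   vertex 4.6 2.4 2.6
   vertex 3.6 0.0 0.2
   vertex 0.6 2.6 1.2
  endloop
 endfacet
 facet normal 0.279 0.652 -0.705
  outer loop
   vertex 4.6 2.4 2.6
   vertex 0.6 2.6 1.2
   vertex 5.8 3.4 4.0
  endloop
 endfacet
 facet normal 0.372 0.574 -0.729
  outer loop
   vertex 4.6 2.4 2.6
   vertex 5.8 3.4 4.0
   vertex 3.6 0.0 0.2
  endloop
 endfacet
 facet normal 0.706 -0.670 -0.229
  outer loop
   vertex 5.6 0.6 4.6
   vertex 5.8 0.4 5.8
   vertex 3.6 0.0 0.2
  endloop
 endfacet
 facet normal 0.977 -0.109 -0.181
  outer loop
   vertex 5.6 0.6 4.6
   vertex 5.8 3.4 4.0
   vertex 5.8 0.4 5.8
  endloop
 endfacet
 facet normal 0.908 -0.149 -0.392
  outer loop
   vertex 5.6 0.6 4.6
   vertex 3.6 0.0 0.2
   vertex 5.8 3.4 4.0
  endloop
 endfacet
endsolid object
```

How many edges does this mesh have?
21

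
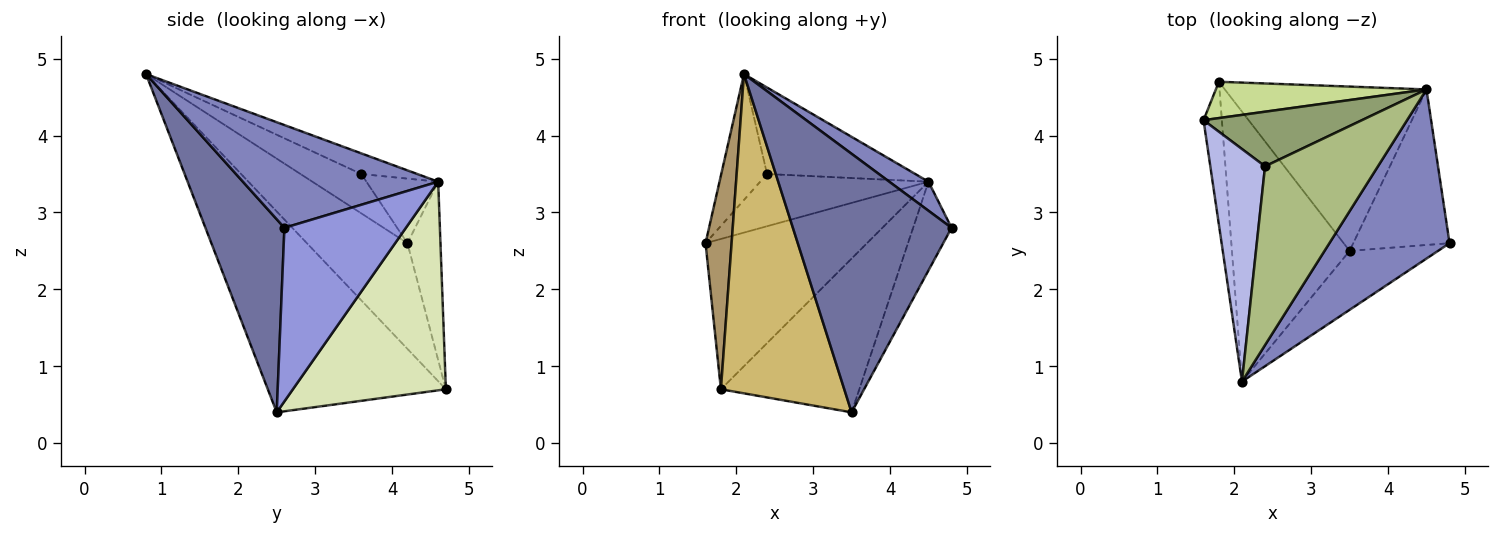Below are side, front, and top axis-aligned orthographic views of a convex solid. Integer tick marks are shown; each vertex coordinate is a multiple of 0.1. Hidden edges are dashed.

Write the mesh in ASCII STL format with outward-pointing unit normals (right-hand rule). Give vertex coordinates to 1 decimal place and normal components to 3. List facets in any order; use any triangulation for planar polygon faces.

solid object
 facet normal 0.437 -0.877 -0.200
  outer loop
   vertex 3.5 2.5 0.4
   vertex 4.8 2.6 2.8
   vertex 2.1 0.8 4.8
  endloop
 endfacet
 facet normal 0.644 -0.129 0.754
  outer loop
   vertex 4.5 4.6 3.4
   vertex 2.1 0.8 4.8
   vertex 4.8 2.6 2.8
  endloop
 endfacet
 facet normal 0.843 0.267 -0.468
  outer loop
   vertex 4.5 4.6 3.4
   vertex 4.8 2.6 2.8
   vertex 3.5 2.5 0.4
  endloop
 endfacet
 facet normal -0.534 0.402 0.743
  outer loop
   vertex 2.4 3.6 3.5
   vertex 1.6 4.2 2.6
   vertex 2.1 0.8 4.8
  endloop
 endfacet
 facet normal -0.283 0.663 0.693
  outer loop
   vertex 2.4 3.6 3.5
   vertex 4.5 4.6 3.4
   vertex 1.6 4.2 2.6
  endloop
 endfacet
 facet normal -0.162 0.430 0.888
  outer loop
   vertex 2.4 3.6 3.5
   vertex 2.1 0.8 4.8
   vertex 4.5 4.6 3.4
  endloop
 endfacet
 facet normal -0.195 0.953 0.230
  outer loop
   vertex 1.8 4.7 0.7
   vertex 1.6 4.2 2.6
   vertex 4.5 4.6 3.4
  endloop
 endfacet
 facet normal 0.603 0.545 -0.583
  outer loop
   vertex 1.8 4.7 0.7
   vertex 4.5 4.6 3.4
   vertex 3.5 2.5 0.4
  endloop
 endfacet
 facet normal -0.955 -0.248 -0.166
  outer loop
   vertex 1.8 4.7 0.7
   vertex 2.1 0.8 4.8
   vertex 1.6 4.2 2.6
  endloop
 endfacet
 facet normal -0.741 -0.513 -0.434
  outer loop
   vertex 1.8 4.7 0.7
   vertex 3.5 2.5 0.4
   vertex 2.1 0.8 4.8
  endloop
 endfacet
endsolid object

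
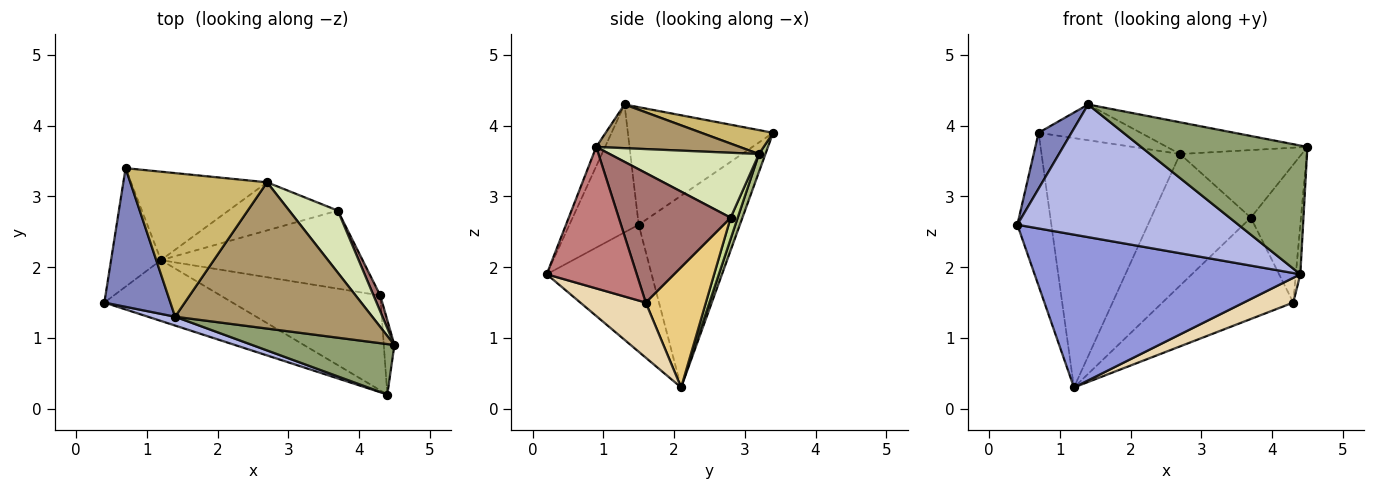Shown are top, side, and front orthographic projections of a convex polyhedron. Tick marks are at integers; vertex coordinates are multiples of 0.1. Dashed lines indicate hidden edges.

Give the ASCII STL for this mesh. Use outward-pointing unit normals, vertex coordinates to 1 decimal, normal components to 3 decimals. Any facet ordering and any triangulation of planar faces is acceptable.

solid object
 facet normal -0.920 0.309 -0.239
  outer loop
   vertex 1.2 2.1 0.3
   vertex 0.4 1.5 2.6
   vertex 0.7 3.4 3.9
  endloop
 endfacet
 facet normal -0.855 -0.194 0.480
  outer loop
   vertex 1.4 1.3 4.3
   vertex 0.7 3.4 3.9
   vertex 0.4 1.5 2.6
  endloop
 endfacet
 facet normal -0.344 -0.872 -0.347
  outer loop
   vertex 4.4 0.2 1.9
   vertex 0.4 1.5 2.6
   vertex 1.2 2.1 0.3
  endloop
 endfacet
 facet normal -0.298 -0.952 0.063
  outer loop
   vertex 4.4 0.2 1.9
   vertex 1.4 1.3 4.3
   vertex 0.4 1.5 2.6
  endloop
 endfacet
 facet normal -0.049 -0.930 0.364
  outer loop
   vertex 4.4 0.2 1.9
   vertex 4.5 0.9 3.7
   vertex 1.4 1.3 4.3
  endloop
 endfacet
 facet normal 0.044 0.942 -0.334
  outer loop
   vertex 2.7 3.2 3.6
   vertex 1.2 2.1 0.3
   vertex 0.7 3.4 3.9
  endloop
 endfacet
 facet normal 0.067 0.937 -0.343
  outer loop
   vertex 2.7 3.2 3.6
   vertex 3.7 2.8 2.7
   vertex 1.2 2.1 0.3
  endloop
 endfacet
 facet normal 0.670 0.546 0.502
  outer loop
   vertex 2.7 3.2 3.6
   vertex 4.5 0.9 3.7
   vertex 3.7 2.8 2.7
  endloop
 endfacet
 facet normal 0.212 0.207 0.955
  outer loop
   vertex 2.7 3.2 3.6
   vertex 1.4 1.3 4.3
   vertex 4.5 0.9 3.7
  endloop
 endfacet
 facet normal 0.167 0.238 0.957
  outer loop
   vertex 2.7 3.2 3.6
   vertex 0.7 3.4 3.9
   vertex 1.4 1.3 4.3
  endloop
 endfacet
 facet normal 0.342 0.744 -0.573
  outer loop
   vertex 4.3 1.6 1.5
   vertex 1.2 2.1 0.3
   vertex 3.7 2.8 2.7
  endloop
 endfacet
 facet normal 0.317 -0.240 -0.918
  outer loop
   vertex 4.3 1.6 1.5
   vertex 4.4 0.2 1.9
   vertex 1.2 2.1 0.3
  endloop
 endfacet
 facet normal 0.911 0.409 0.047
  outer loop
   vertex 4.3 1.6 1.5
   vertex 3.7 2.8 2.7
   vertex 4.5 0.9 3.7
  endloop
 endfacet
 facet normal 0.996 0.050 -0.075
  outer loop
   vertex 4.3 1.6 1.5
   vertex 4.5 0.9 3.7
   vertex 4.4 0.2 1.9
  endloop
 endfacet
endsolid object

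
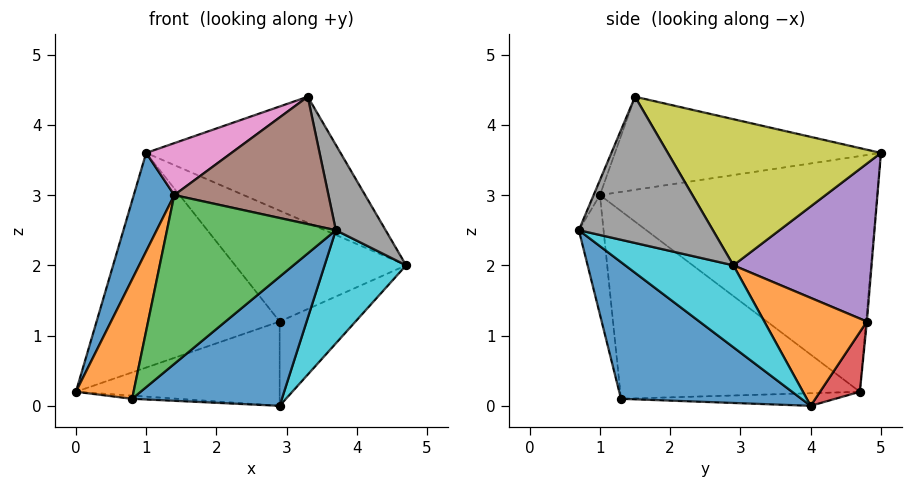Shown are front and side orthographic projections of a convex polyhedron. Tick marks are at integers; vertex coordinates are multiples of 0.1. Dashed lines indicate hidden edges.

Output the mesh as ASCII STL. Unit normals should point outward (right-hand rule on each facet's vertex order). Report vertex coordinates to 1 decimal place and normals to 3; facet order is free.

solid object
 facet normal -0.947 -0.138 0.291
  outer loop
   vertex 1.4 1.0 3.0
   vertex 1.0 5.0 3.6
   vertex 0.0 4.7 0.2
  endloop
 endfacet
 facet normal -0.957 -0.230 0.174
  outer loop
   vertex 0.8 1.3 0.1
   vertex 1.4 1.0 3.0
   vertex 0.0 4.7 0.2
  endloop
 endfacet
 facet normal -0.144 -0.987 -0.072
  outer loop
   vertex 0.8 1.3 0.1
   vertex 3.7 0.7 2.5
   vertex 1.4 1.0 3.0
  endloop
 endfacet
 facet normal -0.004 0.996 -0.087
  outer loop
   vertex 2.9 4.8 1.2
   vertex 0.0 4.7 0.2
   vertex 1.0 5.0 3.6
  endloop
 endfacet
 facet normal 0.577 0.714 0.397
  outer loop
   vertex 2.9 4.8 1.2
   vertex 1.0 5.0 3.6
   vertex 4.7 2.9 2.0
  endloop
 endfacet
 facet normal -0.038 -0.924 0.381
  outer loop
   vertex 3.3 1.5 4.4
   vertex 1.4 1.0 3.0
   vertex 3.7 0.7 2.5
  endloop
 endfacet
 facet normal -0.553 -0.177 0.814
  outer loop
   vertex 3.3 1.5 4.4
   vertex 1.0 5.0 3.6
   vertex 1.4 1.0 3.0
  endloop
 endfacet
 facet normal 0.887 -0.329 0.325
  outer loop
   vertex 3.3 1.5 4.4
   vertex 3.7 0.7 2.5
   vertex 4.7 2.9 2.0
  endloop
 endfacet
 facet normal 0.570 0.520 0.636
  outer loop
   vertex 3.3 1.5 4.4
   vertex 4.7 2.9 2.0
   vertex 1.0 5.0 3.6
  endloop
 endfacet
 facet normal 0.551 -0.415 -0.724
  outer loop
   vertex 2.9 4.0 0.0
   vertex 4.7 2.9 2.0
   vertex 3.7 0.7 2.5
  endloop
 endfacet
 facet normal 0.520 -0.432 -0.737
  outer loop
   vertex 2.9 4.0 0.0
   vertex 3.7 0.7 2.5
   vertex 0.8 1.3 0.1
  endloop
 endfacet
 facet normal 0.747 0.553 -0.369
  outer loop
   vertex 2.9 4.0 0.0
   vertex 2.9 4.8 1.2
   vertex 4.7 2.9 2.0
  endloop
 endfacet
 facet normal -0.065 0.014 -0.998
  outer loop
   vertex 2.9 4.0 0.0
   vertex 0.8 1.3 0.1
   vertex 0.0 4.7 0.2
  endloop
 endfacet
 facet normal 0.160 0.821 -0.548
  outer loop
   vertex 2.9 4.0 0.0
   vertex 0.0 4.7 0.2
   vertex 2.9 4.8 1.2
  endloop
 endfacet
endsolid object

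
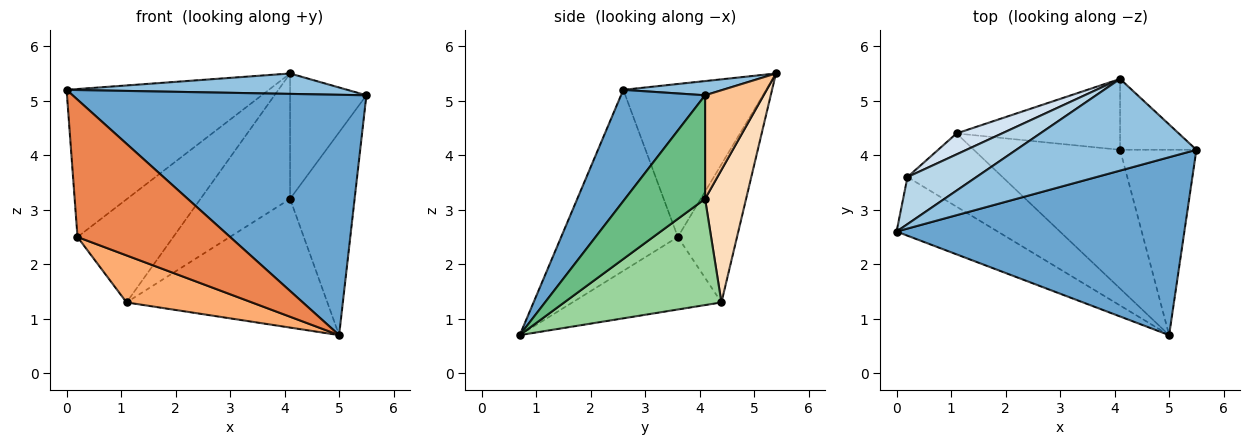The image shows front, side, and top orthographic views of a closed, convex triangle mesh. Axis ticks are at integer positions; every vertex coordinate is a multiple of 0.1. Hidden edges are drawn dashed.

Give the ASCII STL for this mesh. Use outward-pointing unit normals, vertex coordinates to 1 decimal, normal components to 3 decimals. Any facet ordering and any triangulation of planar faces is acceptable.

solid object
 facet normal 0.224 -0.783 0.580
  outer loop
   vertex 5.0 0.7 0.7
   vertex 5.5 4.1 5.1
   vertex 0.0 2.6 5.2
  endloop
 endfacet
 facet normal 0.077 -0.217 0.973
  outer loop
   vertex 4.1 5.4 5.5
   vertex 0.0 2.6 5.2
   vertex 5.5 4.1 5.1
  endloop
 endfacet
 facet normal -0.558 0.791 0.251
  outer loop
   vertex 0.2 3.6 2.5
   vertex 0.0 2.6 5.2
   vertex 4.1 5.4 5.5
  endloop
 endfacet
 facet normal -0.518 0.838 0.170
  outer loop
   vertex 0.2 3.6 2.5
   vertex 4.1 5.4 5.5
   vertex 1.1 4.4 1.3
  endloop
 endfacet
 facet normal -0.575 -0.752 -0.321
  outer loop
   vertex 0.2 3.6 2.5
   vertex 5.0 0.7 0.7
   vertex 0.0 2.6 5.2
  endloop
 endfacet
 facet normal -0.540 -0.455 -0.708
  outer loop
   vertex 0.2 3.6 2.5
   vertex 1.1 4.4 1.3
   vertex 5.0 0.7 0.7
  endloop
 endfacet
 facet normal 0.555 0.724 -0.409
  outer loop
   vertex 4.1 4.1 3.2
   vertex 4.1 5.4 5.5
   vertex 5.5 4.1 5.1
  endloop
 endfacet
 facet normal 0.370 0.809 -0.457
  outer loop
   vertex 4.1 4.1 3.2
   vertex 1.1 4.4 1.3
   vertex 4.1 5.4 5.5
  endloop
 endfacet
 facet normal 0.675 0.545 -0.498
  outer loop
   vertex 4.1 4.1 3.2
   vertex 5.5 4.1 5.1
   vertex 5.0 0.7 0.7
  endloop
 endfacet
 facet normal 0.470 0.600 -0.647
  outer loop
   vertex 4.1 4.1 3.2
   vertex 5.0 0.7 0.7
   vertex 1.1 4.4 1.3
  endloop
 endfacet
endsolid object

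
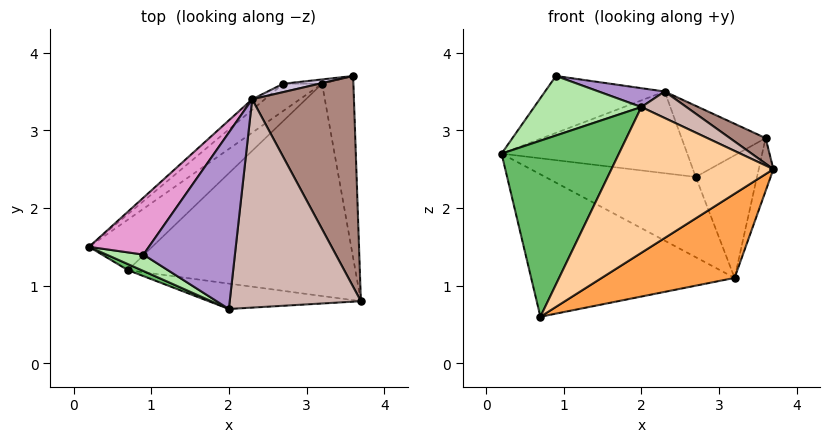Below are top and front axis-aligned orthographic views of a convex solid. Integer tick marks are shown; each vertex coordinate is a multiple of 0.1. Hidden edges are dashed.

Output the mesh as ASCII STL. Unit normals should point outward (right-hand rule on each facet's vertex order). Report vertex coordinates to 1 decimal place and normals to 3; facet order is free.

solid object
 facet normal -0.642 0.722 -0.256
  outer loop
   vertex 3.2 3.6 1.1
   vertex 0.7 1.2 0.6
   vertex 0.2 1.5 2.7
  endloop
 endfacet
 facet normal 0.973 0.064 -0.220
  outer loop
   vertex 3.2 3.6 1.1
   vertex 3.6 3.7 2.9
   vertex 3.7 0.8 2.5
  endloop
 endfacet
 facet normal 0.475 -0.324 -0.818
  outer loop
   vertex 3.2 3.6 1.1
   vertex 3.7 0.8 2.5
   vertex 0.7 1.2 0.6
  endloop
 endfacet
 facet normal -0.023 -0.985 -0.171
  outer loop
   vertex 2.0 0.7 3.3
   vertex 0.7 1.2 0.6
   vertex 3.7 0.8 2.5
  endloop
 endfacet
 facet normal -0.415 -0.909 0.031
  outer loop
   vertex 2.0 0.7 3.3
   vertex 0.2 1.5 2.7
   vertex 0.7 1.2 0.6
  endloop
 endfacet
 facet normal -0.459 -0.856 0.236
  outer loop
   vertex 2.0 0.7 3.3
   vertex 0.9 1.4 3.7
   vertex 0.2 1.5 2.7
  endloop
 endfacet
 facet normal -0.641 0.727 -0.246
  outer loop
   vertex 2.7 3.6 2.4
   vertex 3.2 3.6 1.1
   vertex 0.2 1.5 2.7
  endloop
 endfacet
 facet normal -0.091 0.995 -0.035
  outer loop
   vertex 2.7 3.6 2.4
   vertex 3.6 3.7 2.9
   vertex 3.2 3.6 1.1
  endloop
 endfacet
 facet normal 0.282 -0.102 0.954
  outer loop
   vertex 2.3 3.4 3.5
   vertex 0.9 1.4 3.7
   vertex 2.0 0.7 3.3
  endloop
 endfacet
 facet normal -0.173 0.978 0.115
  outer loop
   vertex 2.3 3.4 3.5
   vertex 3.6 3.7 2.9
   vertex 2.7 3.6 2.4
  endloop
 endfacet
 facet normal 0.437 -0.108 0.893
  outer loop
   vertex 2.3 3.4 3.5
   vertex 3.7 0.8 2.5
   vertex 3.6 3.7 2.9
  endloop
 endfacet
 facet normal 0.429 -0.114 0.896
  outer loop
   vertex 2.3 3.4 3.5
   vertex 2.0 0.7 3.3
   vertex 3.7 0.8 2.5
  endloop
 endfacet
 facet normal -0.673 0.523 0.523
  outer loop
   vertex 2.3 3.4 3.5
   vertex 0.2 1.5 2.7
   vertex 0.9 1.4 3.7
  endloop
 endfacet
 facet normal -0.647 0.756 -0.098
  outer loop
   vertex 2.3 3.4 3.5
   vertex 2.7 3.6 2.4
   vertex 0.2 1.5 2.7
  endloop
 endfacet
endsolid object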